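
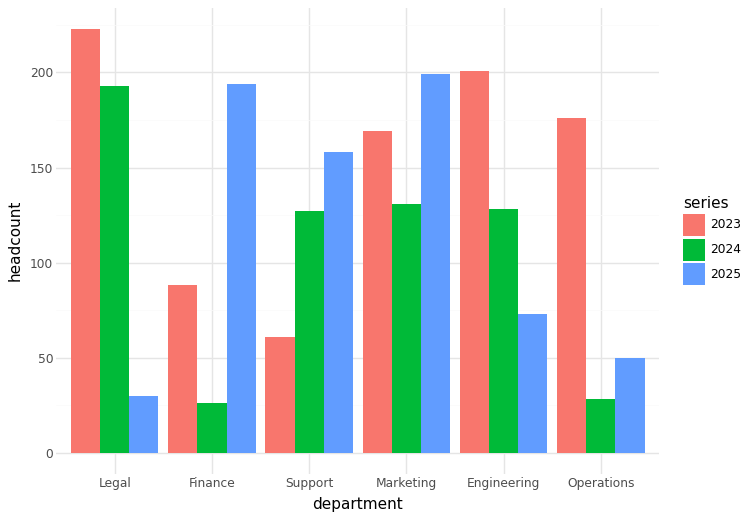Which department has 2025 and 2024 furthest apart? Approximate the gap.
Finance, ≈ 180

Finance: 2025 ≈ 200, 2024 ≈ 20 → gap ≈ 180. Next-largest (Legal) is only ≈ 160.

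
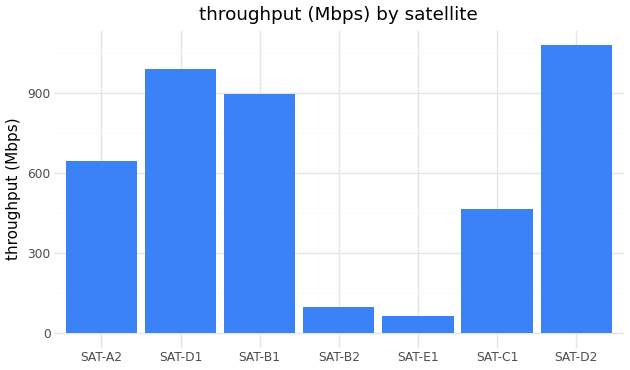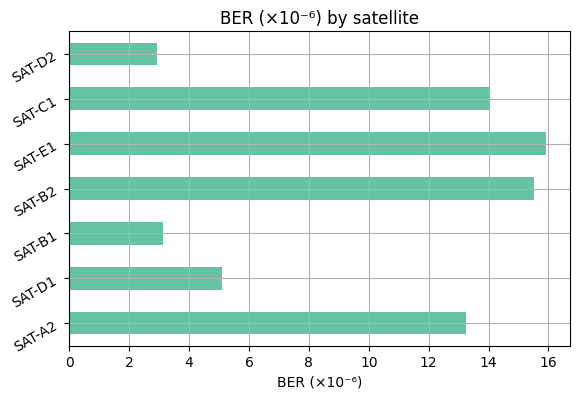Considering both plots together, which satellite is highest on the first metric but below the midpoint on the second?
SAT-D2

Chart 2 median BER (×10⁻⁶) ≈ 14; below-median satellites: SAT-D1, SAT-B1, SAT-D2. Among those, SAT-D2 has the highest throughput (Mbps) (≈ 1100).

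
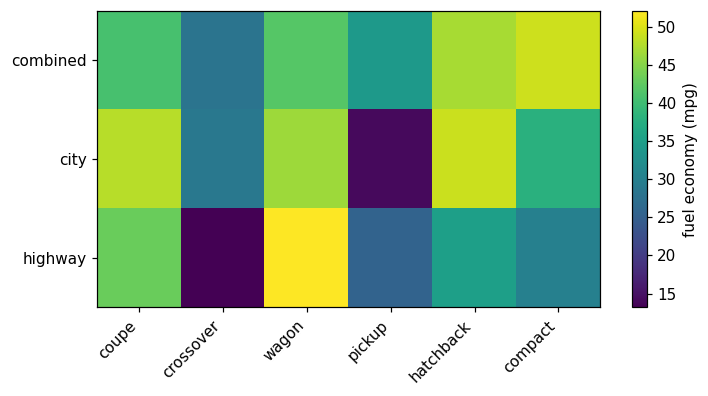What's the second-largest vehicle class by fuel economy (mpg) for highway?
coupe

Top 3 for highway: wagon ≈ 50, coupe ≈ 45, hatchback ≈ 35.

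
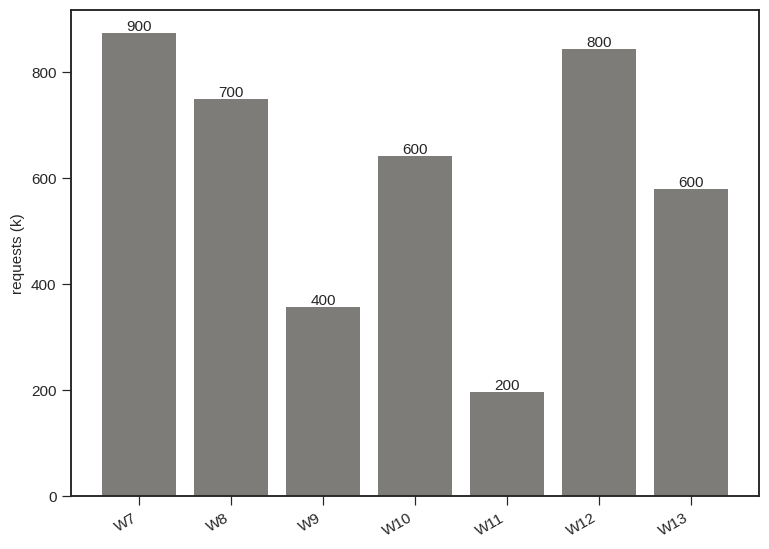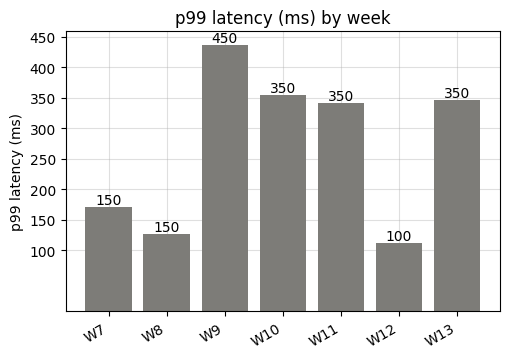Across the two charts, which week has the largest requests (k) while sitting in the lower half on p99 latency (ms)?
W7

Chart 2 median p99 latency (ms) ≈ 350; below-median weeks: W7, W8, W12. Among those, W7 has the highest requests (k) (≈ 900).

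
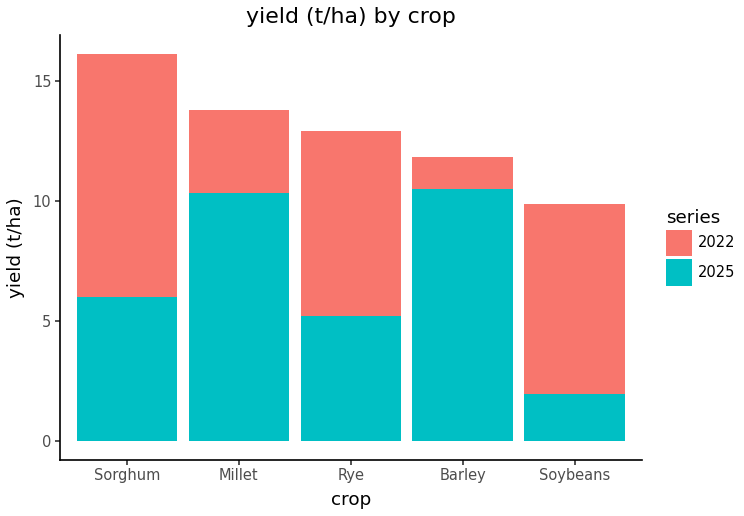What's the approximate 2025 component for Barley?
2025 top ≈ 10, bottom ≈ 0; segment ≈ 10.

≈ 10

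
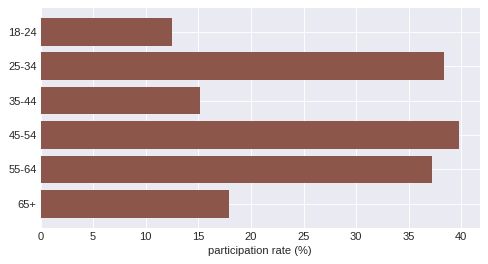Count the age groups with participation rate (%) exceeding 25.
Above 25: 25-34, 45-54, 55-64.

3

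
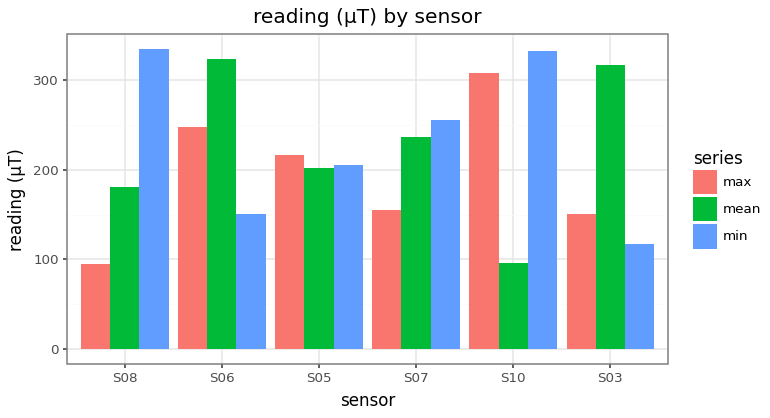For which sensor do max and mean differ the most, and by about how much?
S10: max ≈ 300, mean ≈ 100 → gap ≈ 200. Next-largest (S03) is only ≈ 150.

S10, ≈ 200 µT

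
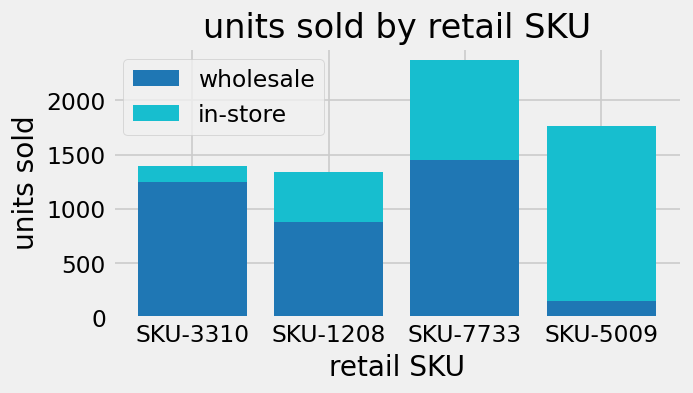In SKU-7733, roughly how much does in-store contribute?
≈ 1000

in-store top ≈ 2400, bottom ≈ 1400; segment ≈ 1000.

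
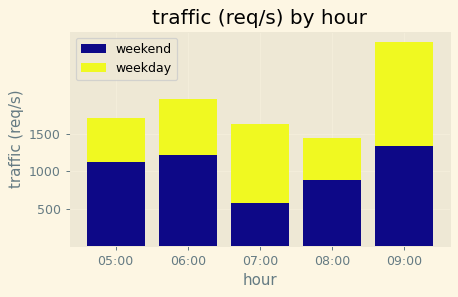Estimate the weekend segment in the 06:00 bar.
≈ 1000

weekend top ≈ 1000, bottom ≈ 0; segment ≈ 1000.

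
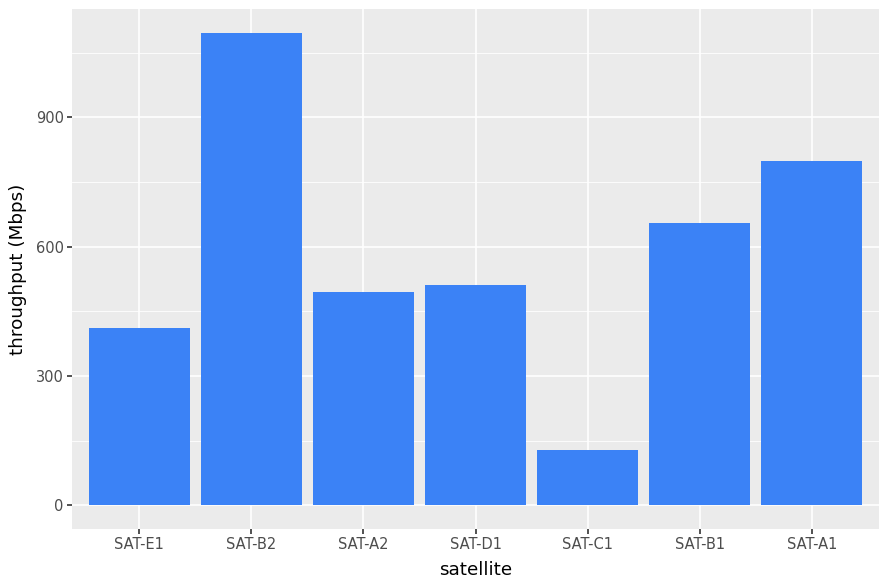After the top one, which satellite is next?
Top 3: SAT-B2 ≈ 1100, SAT-A1 ≈ 800, SAT-B1 ≈ 700.

SAT-A1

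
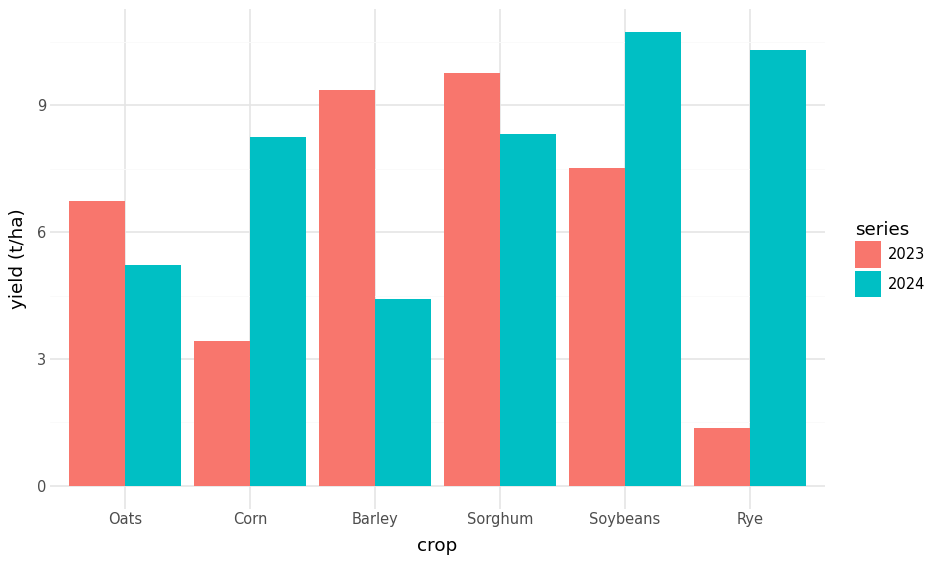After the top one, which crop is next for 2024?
Rye

Top 3 for 2024: Soybeans ≈ 11, Rye ≈ 10, Sorghum ≈ 8.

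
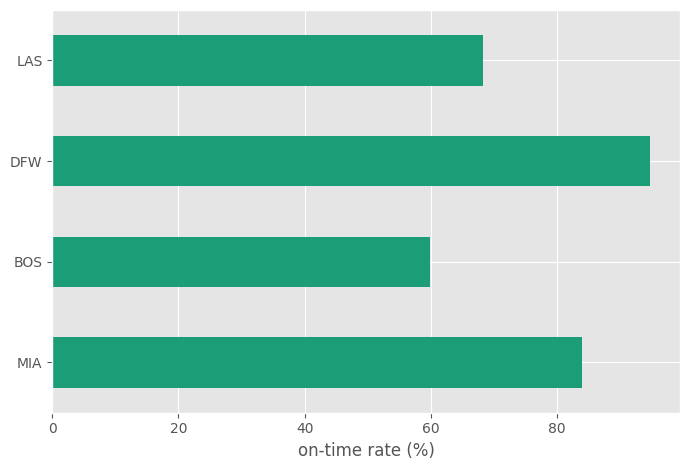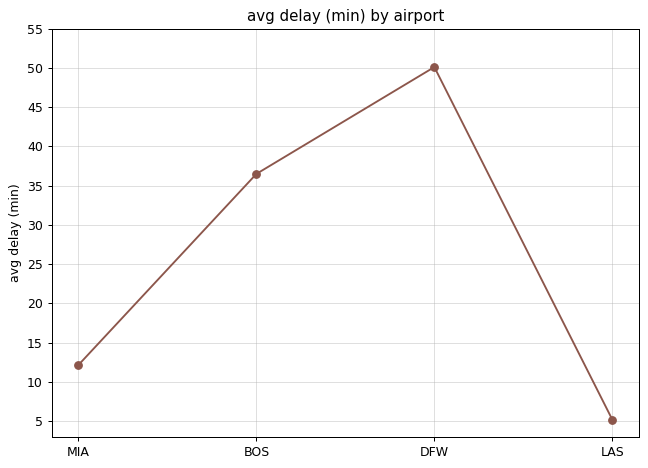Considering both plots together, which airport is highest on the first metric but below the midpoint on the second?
Chart 2 median avg delay (min) ≈ 25; below-median airports: MIA, LAS. Among those, MIA has the highest on-time rate (%) (≈ 80).

MIA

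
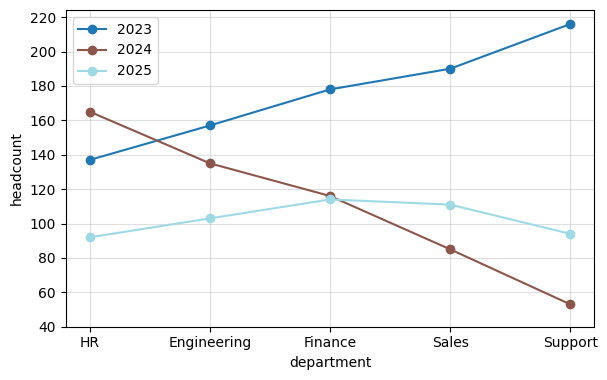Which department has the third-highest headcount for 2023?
Finance

Top 4 for 2023: Support ≈ 220, Sales ≈ 200, Finance ≈ 180, Engineering ≈ 160.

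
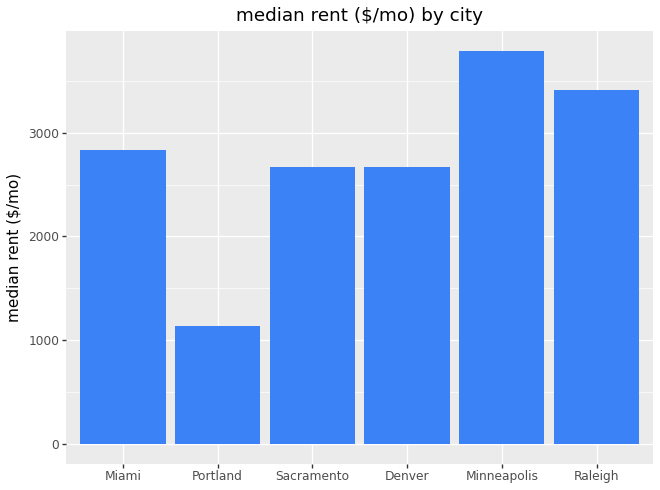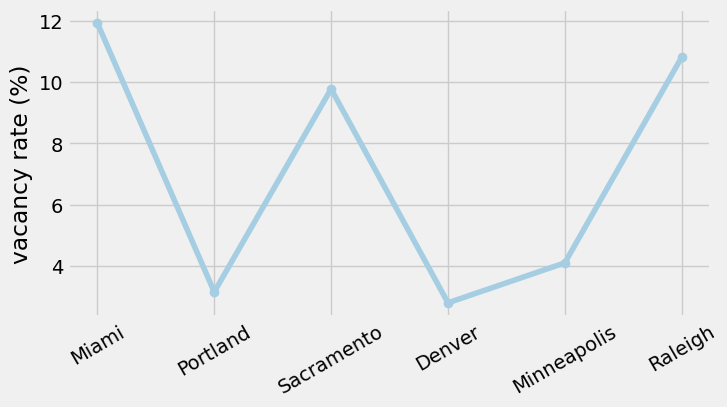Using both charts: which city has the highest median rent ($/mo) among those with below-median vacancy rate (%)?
Chart 2 median vacancy rate (%) ≈ 6; below-median cities: Portland, Denver, Minneapolis. Among those, Minneapolis has the highest median rent ($/mo) (≈ 4000).

Minneapolis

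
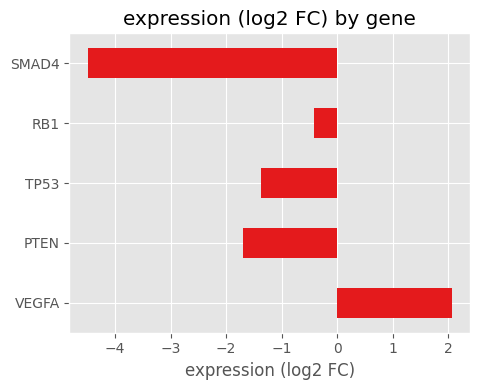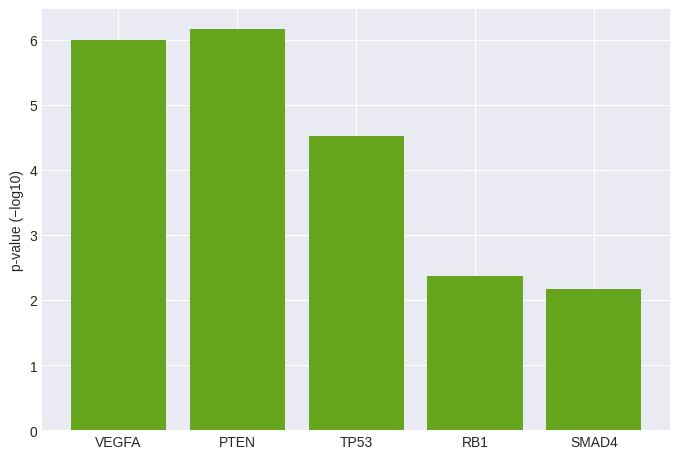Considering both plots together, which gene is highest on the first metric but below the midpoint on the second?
Chart 2 median p-value (−log10) ≈ 5; below-median genes: RB1, SMAD4. Among those, RB1 has the highest expression (log2 FC) (≈ -0.4).

RB1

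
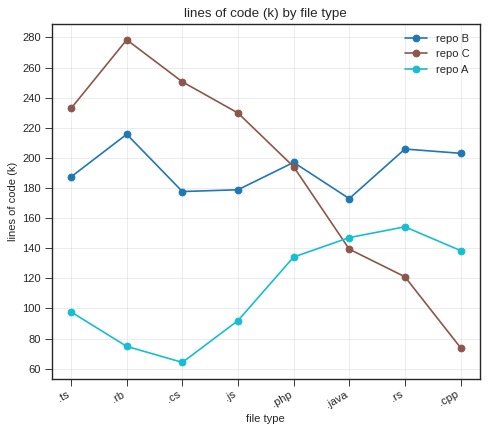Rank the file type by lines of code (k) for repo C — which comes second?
.cs

Top 3 for repo C: .rb ≈ 280, .cs ≈ 260, .ts ≈ 240.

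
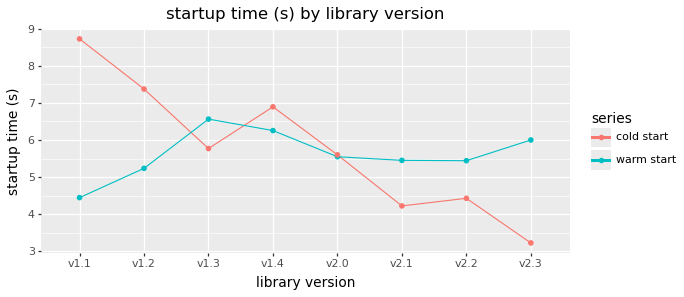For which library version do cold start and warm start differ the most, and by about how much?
v1.1: cold start ≈ 8.5, warm start ≈ 4.5 → gap ≈ 4.0. Next-largest (v2.3) is only ≈ 3.0.

v1.1, ≈ 4.0 s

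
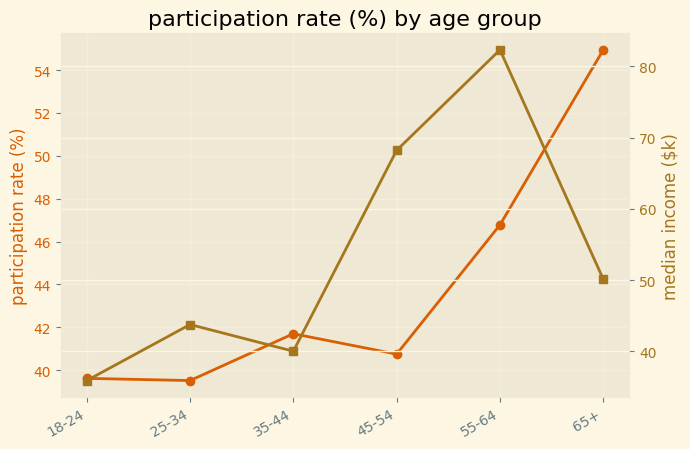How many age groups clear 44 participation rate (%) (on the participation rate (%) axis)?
2

Above 44: 55-64, 65+.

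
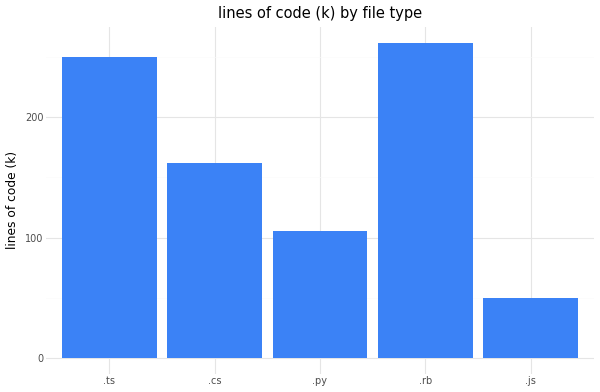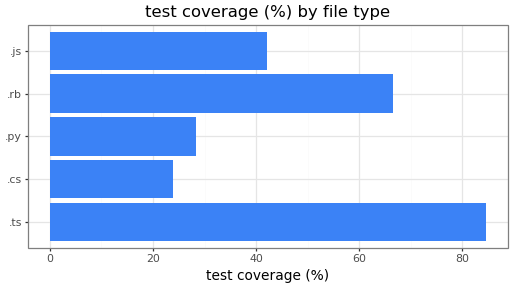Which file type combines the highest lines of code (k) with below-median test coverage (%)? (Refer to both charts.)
.cs

Chart 2 median test coverage (%) ≈ 40; below-median file types: .cs, .py. Among those, .cs has the highest lines of code (k) (≈ 150).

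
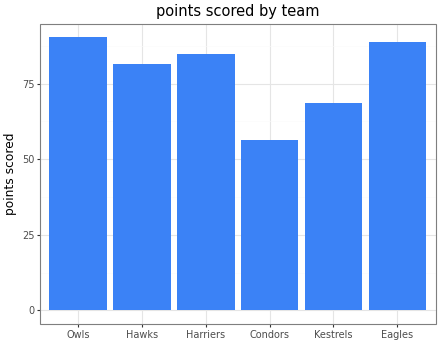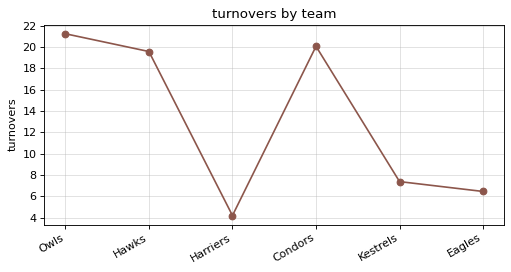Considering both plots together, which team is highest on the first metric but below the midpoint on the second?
Chart 2 median turnovers ≈ 14; below-median teams: Harriers, Kestrels, Eagles. Among those, Eagles has the highest points scored (≈ 90).

Eagles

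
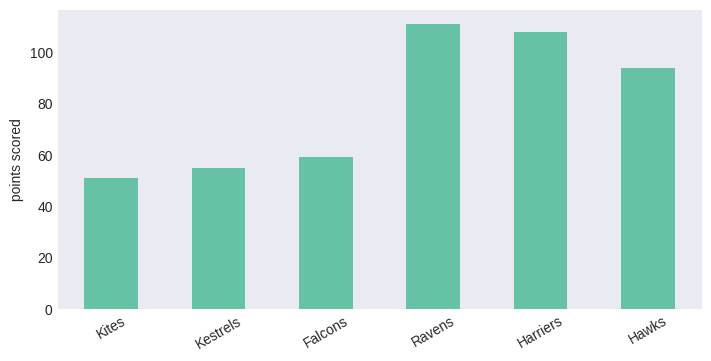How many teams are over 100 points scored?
2

Above 100: Ravens, Harriers.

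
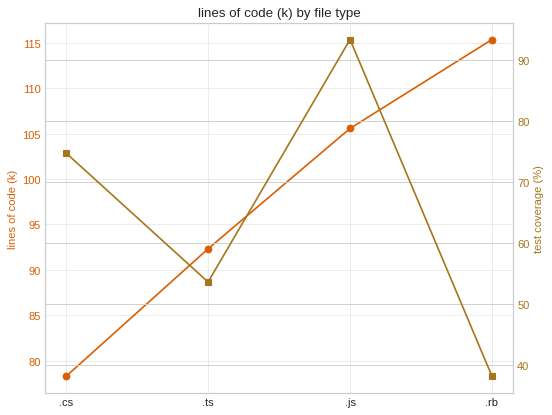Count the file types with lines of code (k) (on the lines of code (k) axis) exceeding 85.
Above 85: .ts, .js, .rb.

3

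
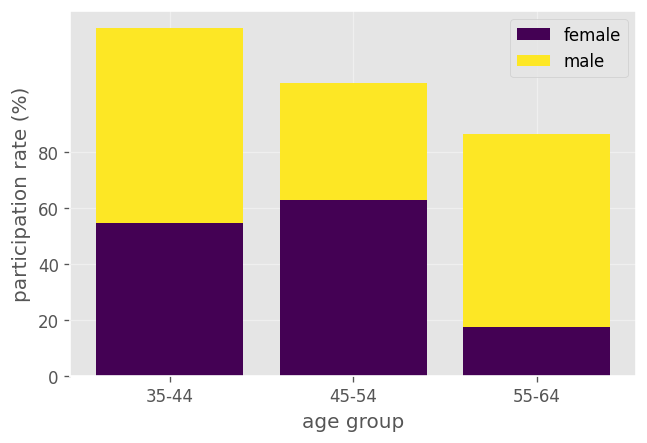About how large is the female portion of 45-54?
≈ 60

female top ≈ 60, bottom ≈ 0; segment ≈ 60.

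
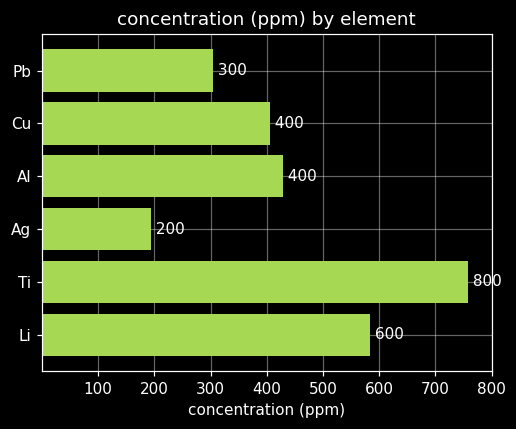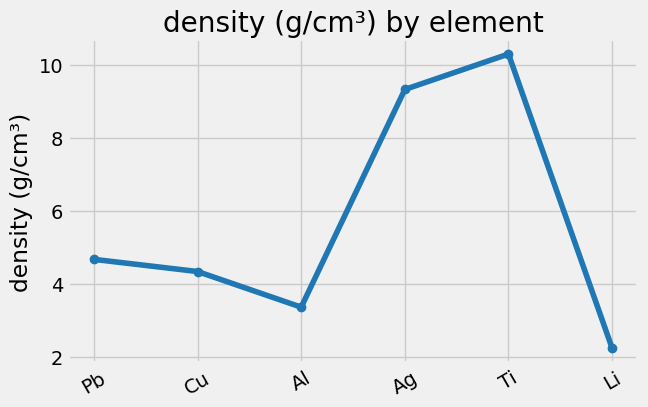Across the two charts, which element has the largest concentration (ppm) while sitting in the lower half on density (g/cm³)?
Chart 2 median density (g/cm³) ≈ 4; below-median elements: Cu, Al, Li. Among those, Li has the highest concentration (ppm) (≈ 600).

Li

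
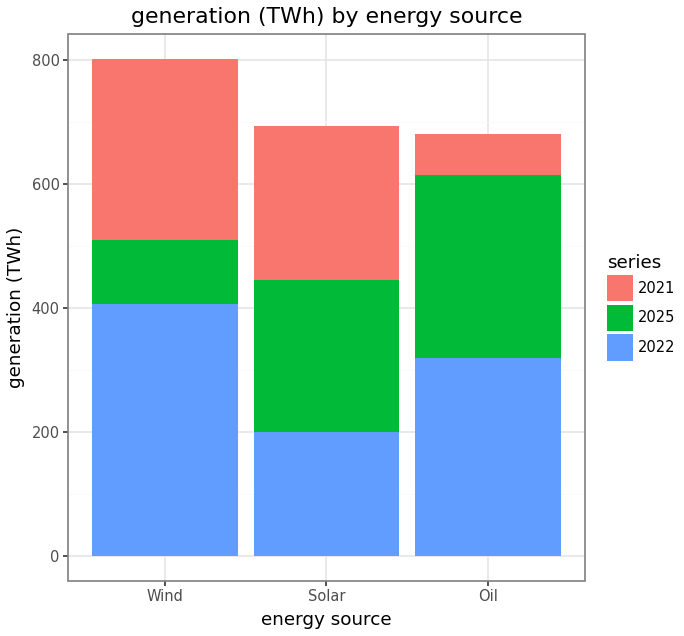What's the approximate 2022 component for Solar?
≈ 200

2022 top ≈ 200, bottom ≈ 0; segment ≈ 200.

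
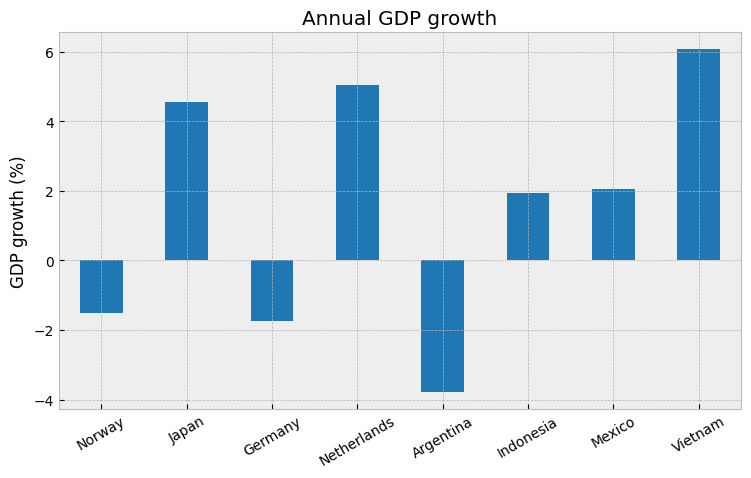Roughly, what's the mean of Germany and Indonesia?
≈ 0

(-2 + 2) / 2 ≈ 0.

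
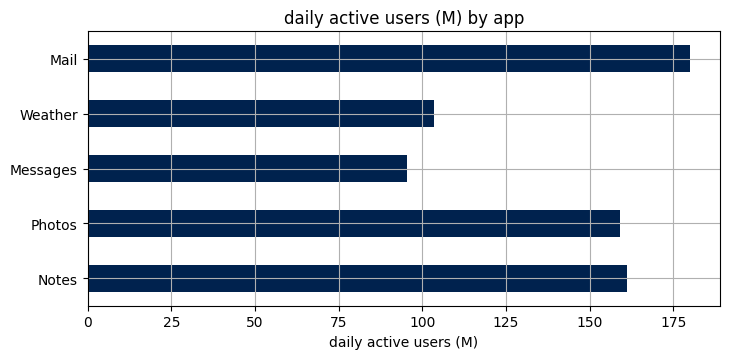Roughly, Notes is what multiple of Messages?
≈ 1.6×

Notes ≈ 160, Messages ≈ 100; 160/100 ≈ 1.6.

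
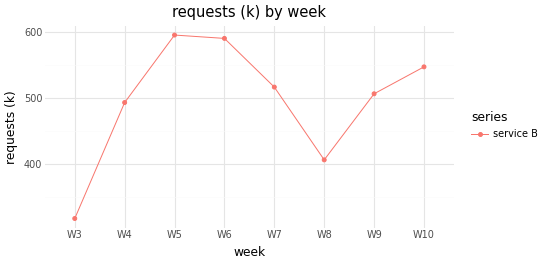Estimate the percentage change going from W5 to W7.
≈ -12.5%

W5 ≈ 600, W7 ≈ 525; (525 − 600) / 600 ≈ -12.5%.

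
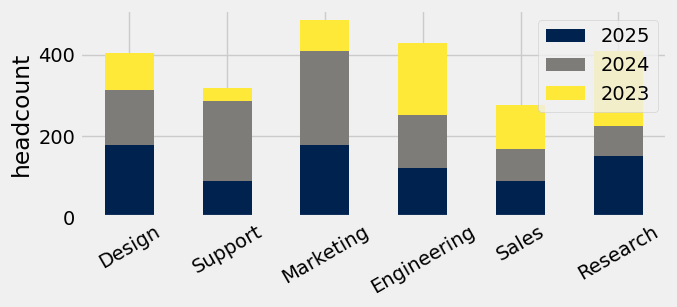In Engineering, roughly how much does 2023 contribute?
≈ 200

2023 top ≈ 450, bottom ≈ 250; segment ≈ 200.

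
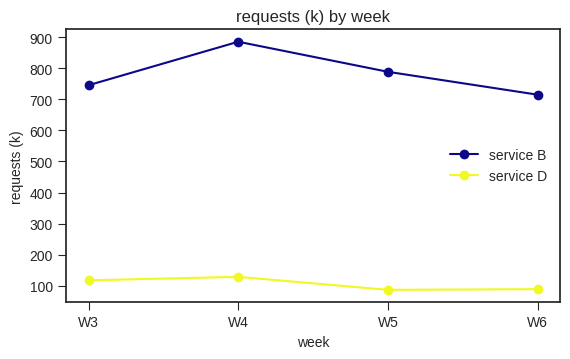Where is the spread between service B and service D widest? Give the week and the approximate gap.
W4, ≈ 800 k

W4: service B ≈ 900, service D ≈ 100 → gap ≈ 800. Next-largest (W5) is only ≈ 700.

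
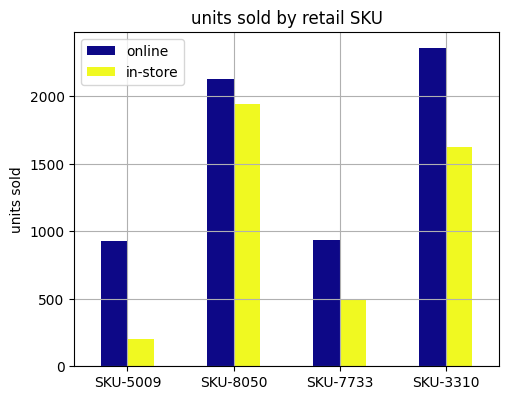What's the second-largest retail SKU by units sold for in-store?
Top 3 for in-store: SKU-8050 ≈ 2000, SKU-3310 ≈ 1600, SKU-7733 ≈ 400.

SKU-3310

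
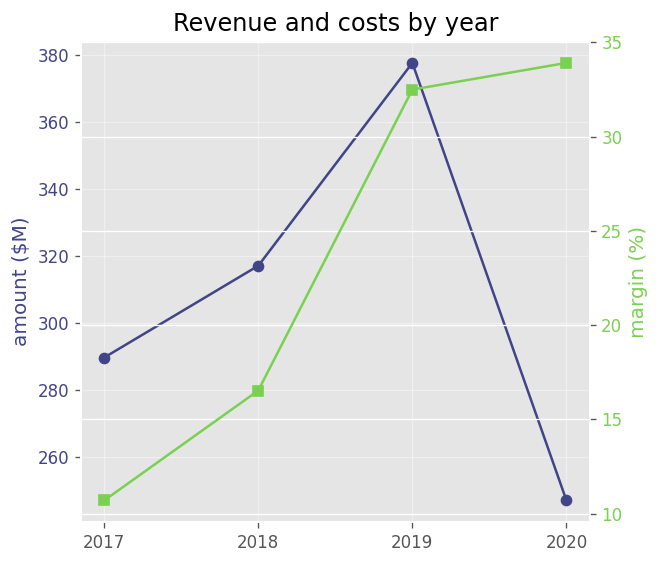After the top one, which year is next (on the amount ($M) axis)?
2018

Top 3 (on the amount ($M) axis): 2019 ≈ 380, 2018 ≈ 320, 2017 ≈ 280.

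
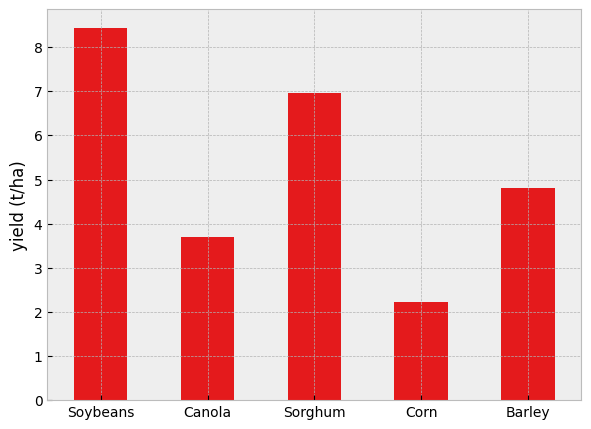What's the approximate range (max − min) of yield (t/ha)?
Max Soybeans ≈ 8, min Corn ≈ 2; range ≈ 6.

≈ 6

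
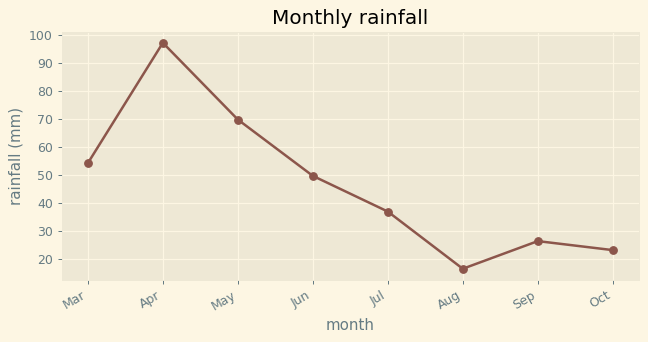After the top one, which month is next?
May

Top 3: Apr ≈ 100, May ≈ 70, Mar ≈ 50.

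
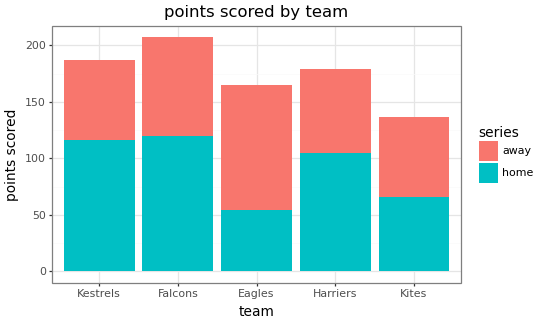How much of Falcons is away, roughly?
away top ≈ 200, bottom ≈ 120; segment ≈ 80.

≈ 80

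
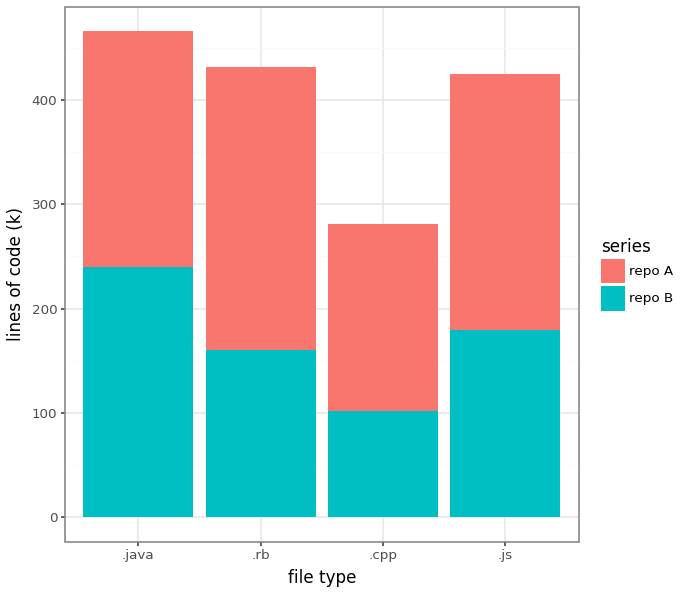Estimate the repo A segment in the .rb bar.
repo A top ≈ 450, bottom ≈ 150; segment ≈ 300.

≈ 300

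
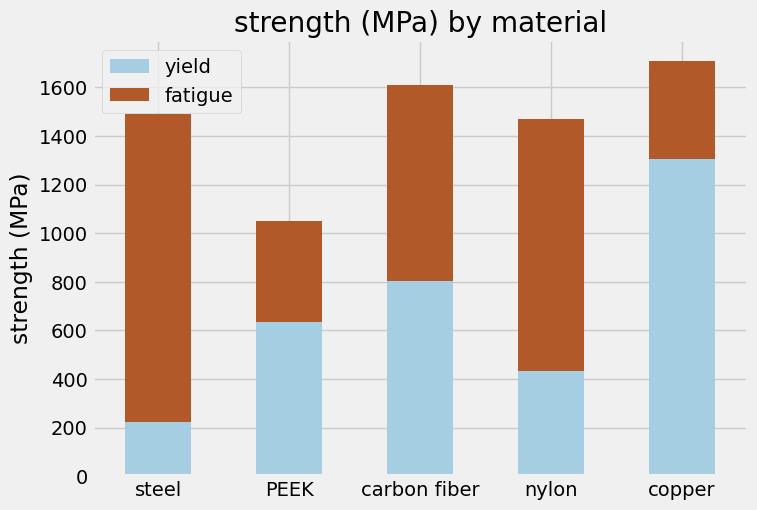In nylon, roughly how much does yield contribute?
yield top ≈ 400, bottom ≈ 0; segment ≈ 400.

≈ 400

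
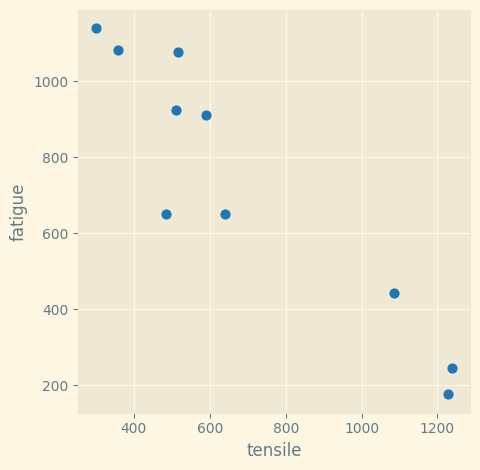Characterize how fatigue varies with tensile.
negative, strong

Points are negatively correlated; strong (|r| ≈ 0.9).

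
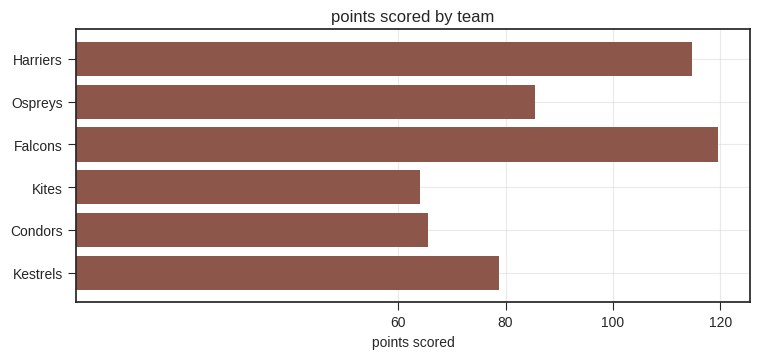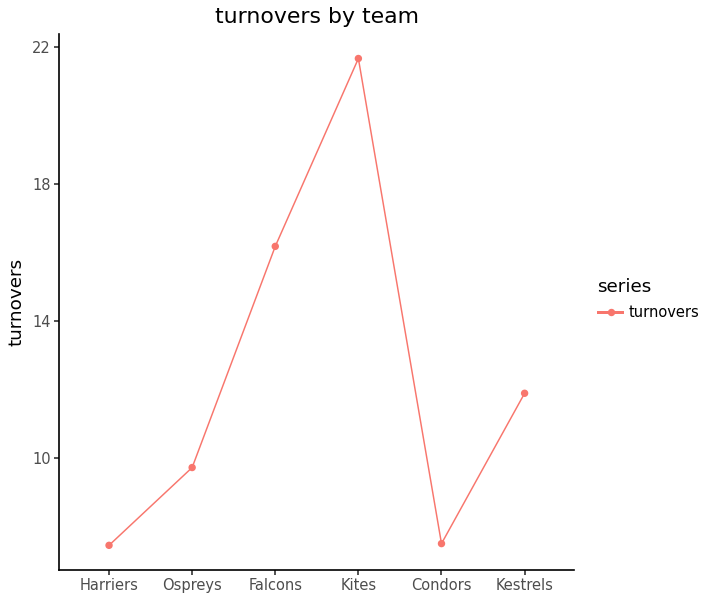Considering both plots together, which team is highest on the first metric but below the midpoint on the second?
Chart 2 median turnovers ≈ 10; below-median teams: Harriers, Ospreys, Condors. Among those, Harriers has the highest points scored (≈ 120).

Harriers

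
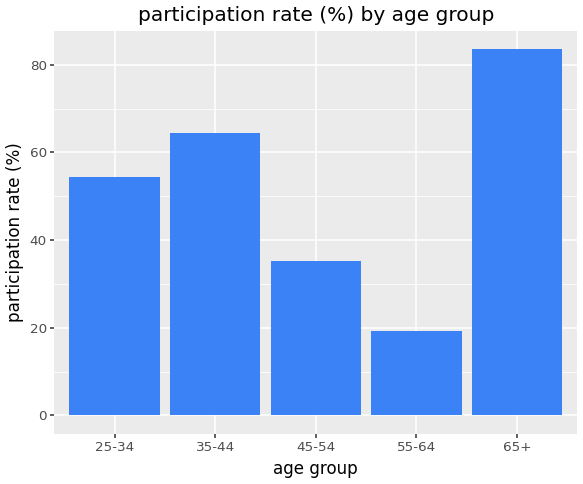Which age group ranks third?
25-34

Top 4: 65+ ≈ 80, 35-44 ≈ 60, 25-34 ≈ 50, 45-54 ≈ 40.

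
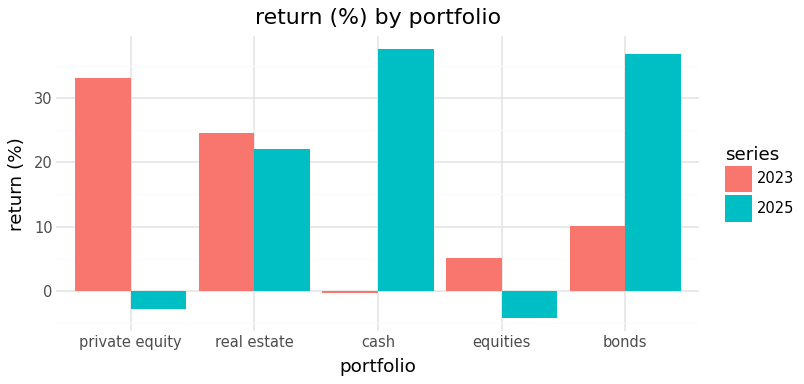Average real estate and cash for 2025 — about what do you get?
≈ 30

(20 + 40) / 2 ≈ 30.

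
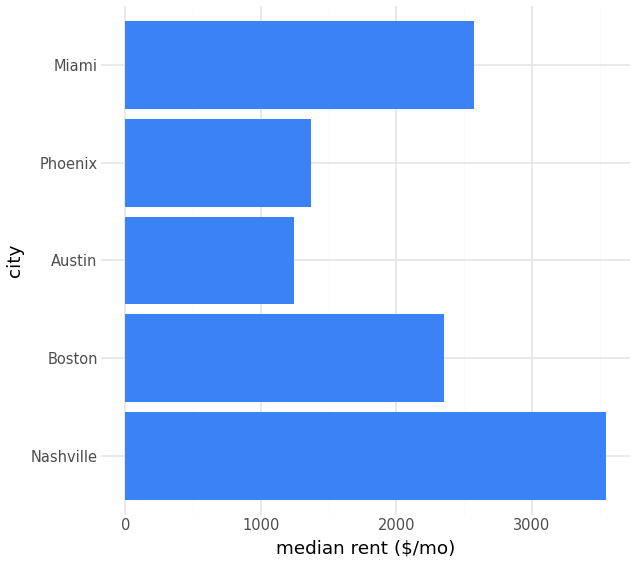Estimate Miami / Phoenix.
Miami ≈ 2500, Phoenix ≈ 1500; 2500/1500 ≈ 1.67.

≈ 1.67×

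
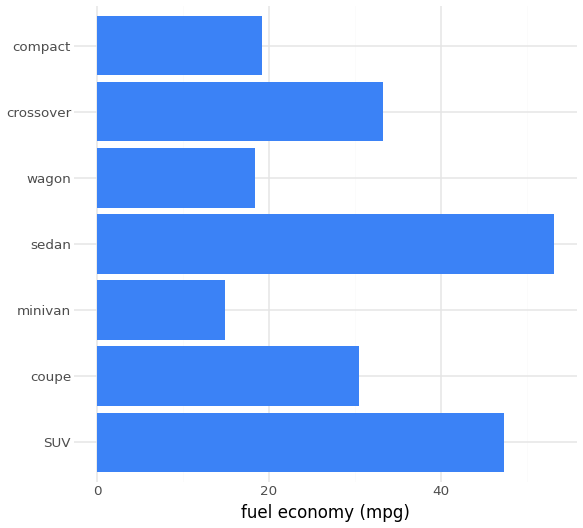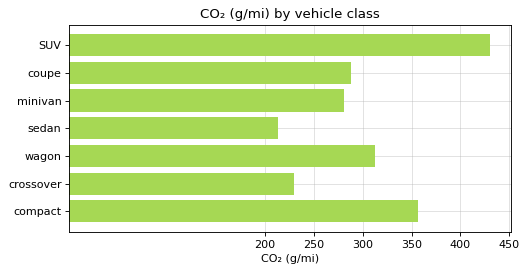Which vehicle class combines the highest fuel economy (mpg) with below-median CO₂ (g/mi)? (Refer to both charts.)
sedan

Chart 2 median CO₂ (g/mi) ≈ 300; below-median vehicle classes: minivan, sedan, crossover. Among those, sedan has the highest fuel economy (mpg) (≈ 55).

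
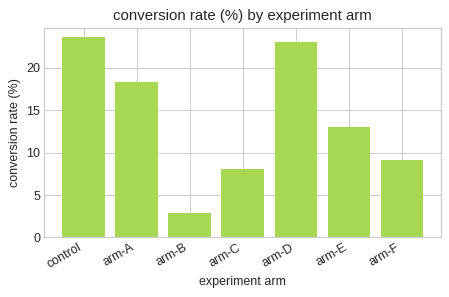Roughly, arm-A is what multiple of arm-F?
≈ 1.8×

arm-A ≈ 18, arm-F ≈ 10; 18/10 ≈ 1.8.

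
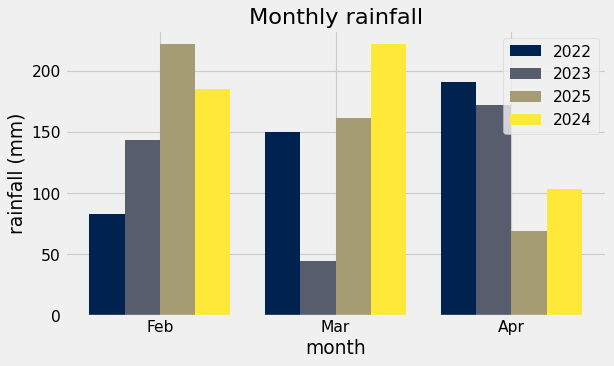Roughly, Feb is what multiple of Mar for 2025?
≈ 1.38×

Feb ≈ 220, Mar ≈ 160; 220/160 ≈ 1.38.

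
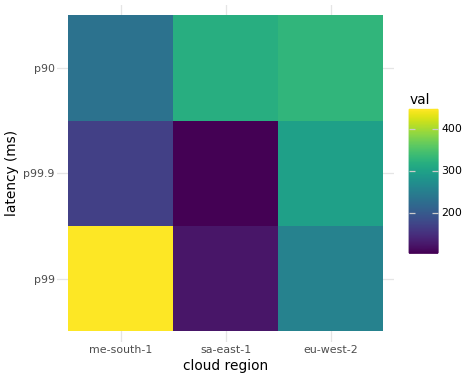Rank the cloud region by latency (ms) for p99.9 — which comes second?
Top 3 for p99.9: eu-west-2 ≈ 300, me-south-1 ≈ 150, sa-east-1 ≈ 100.

me-south-1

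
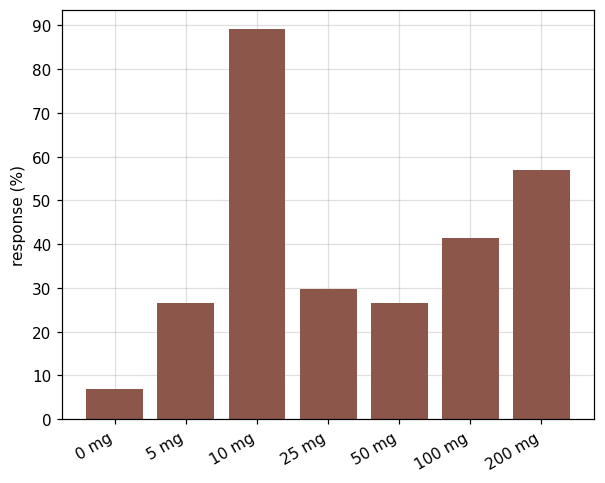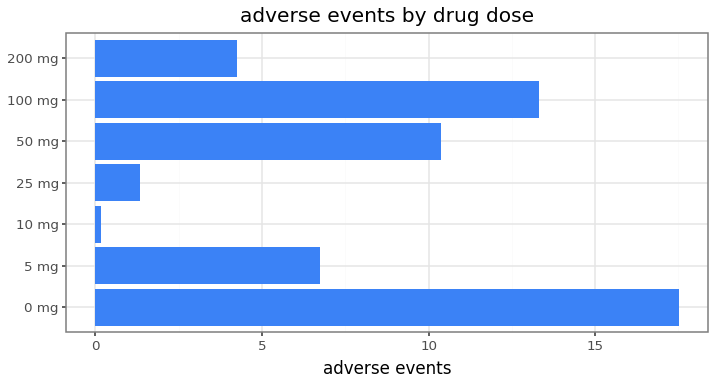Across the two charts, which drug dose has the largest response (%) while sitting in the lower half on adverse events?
Chart 2 median adverse events ≈ 6; below-median drug doses: 10 mg, 25 mg, 200 mg. Among those, 10 mg has the highest response (%) (≈ 90).

10 mg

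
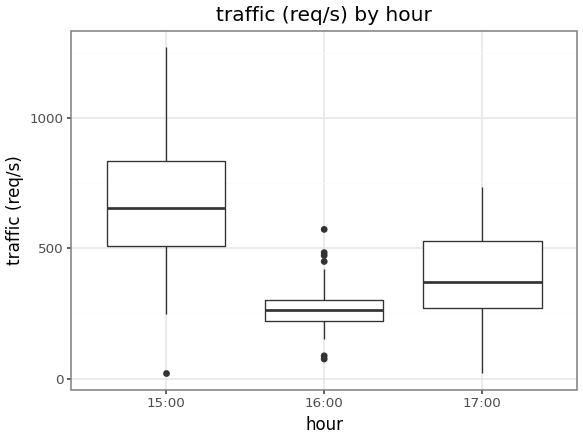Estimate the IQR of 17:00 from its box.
Q3 ≈ 550, Q1 ≈ 250; IQR ≈ 300.

≈ 300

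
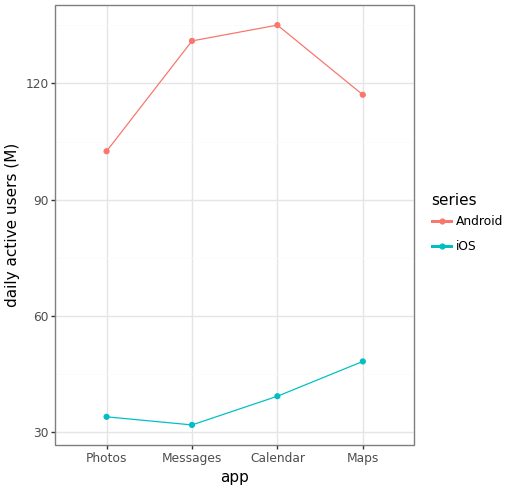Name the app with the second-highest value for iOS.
Top 3 for iOS: Maps ≈ 50, Calendar ≈ 40, Photos ≈ 30.

Calendar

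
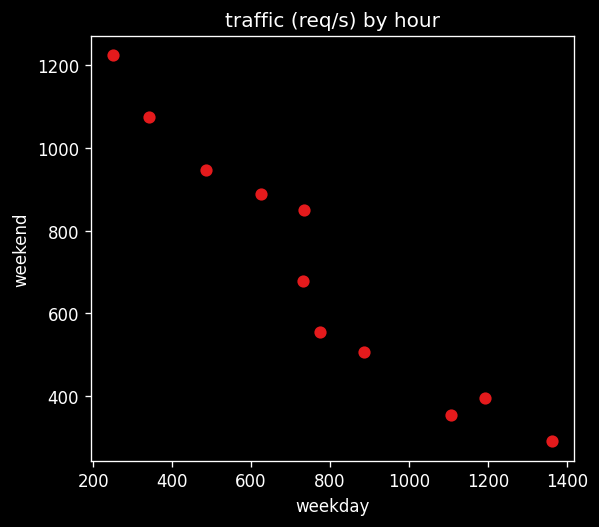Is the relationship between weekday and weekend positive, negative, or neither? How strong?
negative, strong

Points are negatively correlated; strong (|r| ≈ 1.0).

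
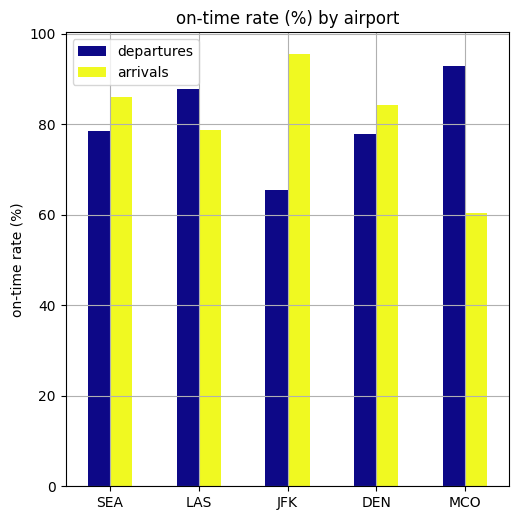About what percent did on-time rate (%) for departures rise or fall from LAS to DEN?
≈ -11.1%

LAS ≈ 90, DEN ≈ 80; (80 − 90) / 90 ≈ -11.1%.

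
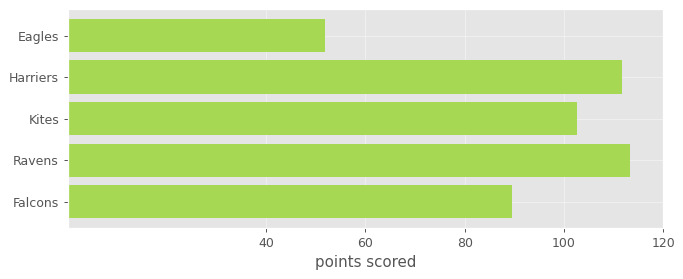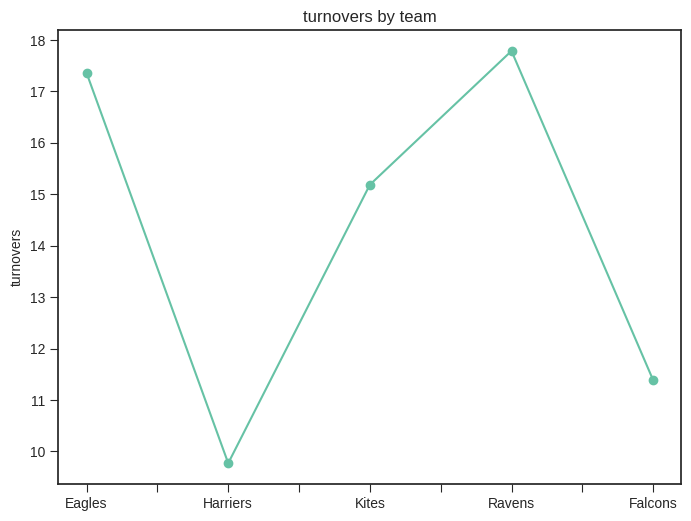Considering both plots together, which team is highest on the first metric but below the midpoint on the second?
Harriers

Chart 2 median turnovers ≈ 16; below-median teams: Harriers, Falcons. Among those, Harriers has the highest points scored (≈ 120).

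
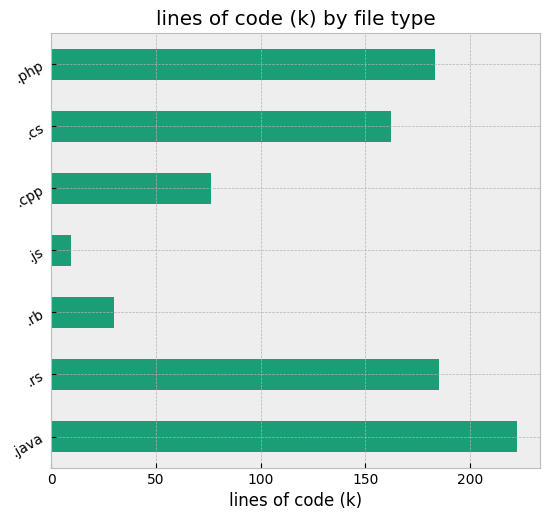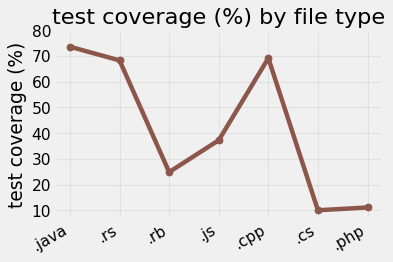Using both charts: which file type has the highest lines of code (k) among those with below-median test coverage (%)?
.php

Chart 2 median test coverage (%) ≈ 40; below-median file types: .rb, .cs, .php. Among those, .php has the highest lines of code (k) (≈ 175).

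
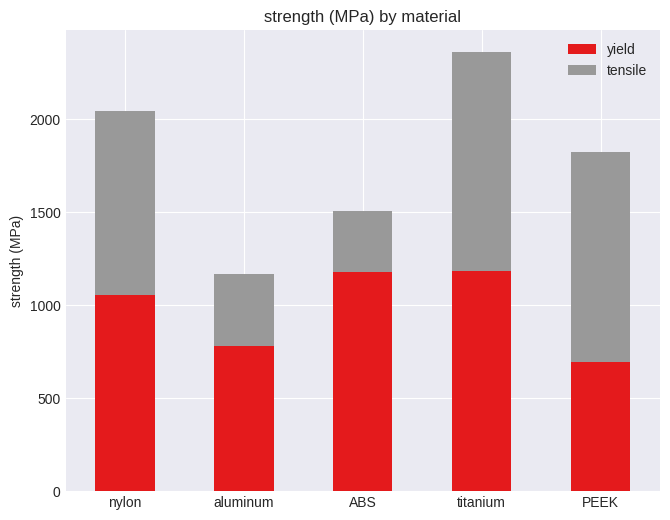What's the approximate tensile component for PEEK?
tensile top ≈ 1800, bottom ≈ 600; segment ≈ 1200.

≈ 1200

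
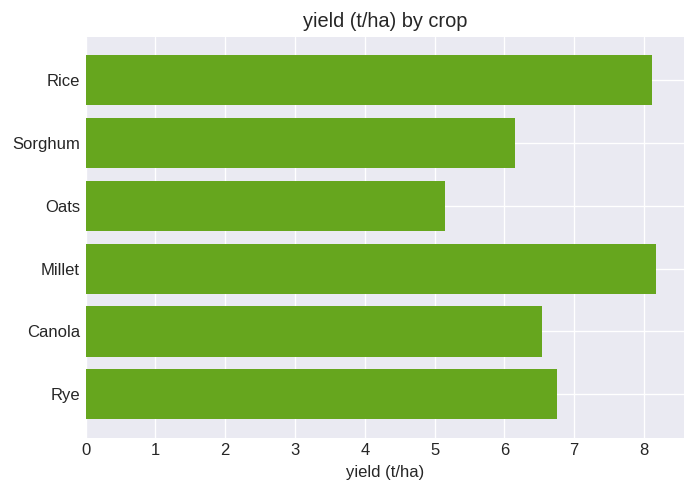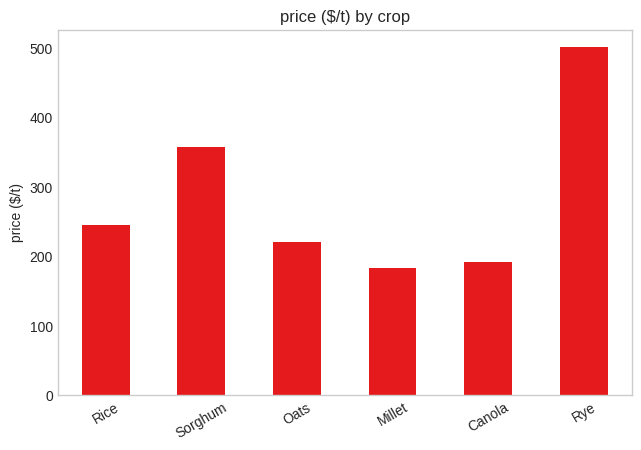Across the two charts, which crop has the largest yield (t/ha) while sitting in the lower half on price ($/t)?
Chart 2 median price ($/t) ≈ 250; below-median crops: Oats, Millet, Canola. Among those, Millet has the highest yield (t/ha) (≈ 8).

Millet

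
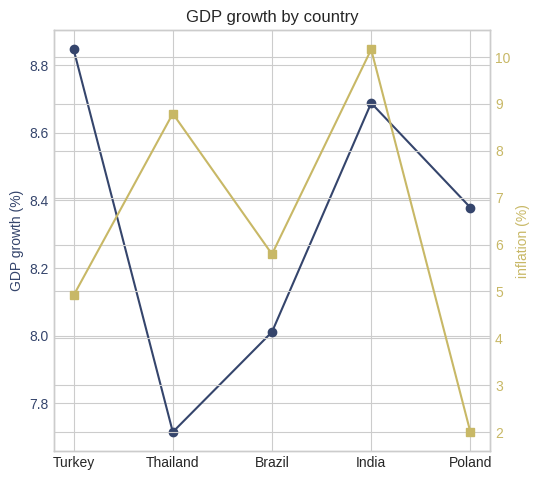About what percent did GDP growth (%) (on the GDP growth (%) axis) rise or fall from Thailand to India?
≈ +13%

Thailand ≈ 7.7, India ≈ 8.7; (8.7 − 7.7) / 7.7 ≈ +13%.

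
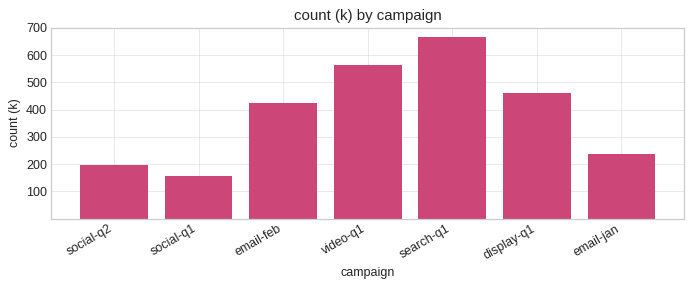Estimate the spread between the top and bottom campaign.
≈ 500

Max search-q1 ≈ 700, min social-q1 ≈ 200; range ≈ 500.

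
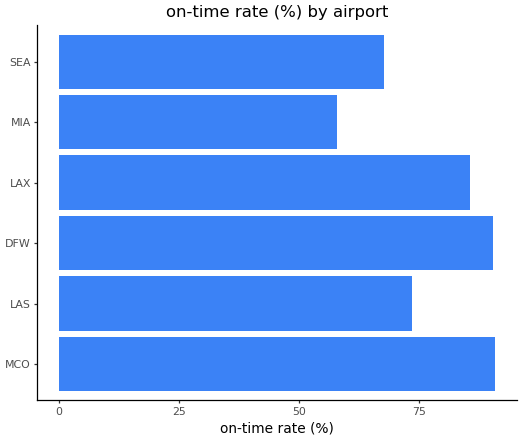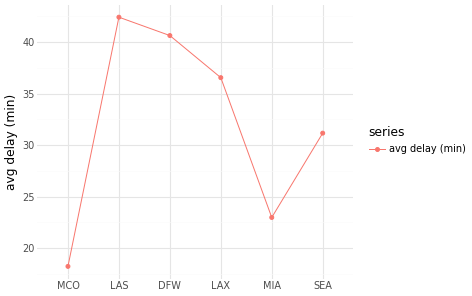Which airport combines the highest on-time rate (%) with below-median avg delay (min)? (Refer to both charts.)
Chart 2 median avg delay (min) ≈ 35; below-median airports: MCO, MIA, SEA. Among those, MCO has the highest on-time rate (%) (≈ 90).

MCO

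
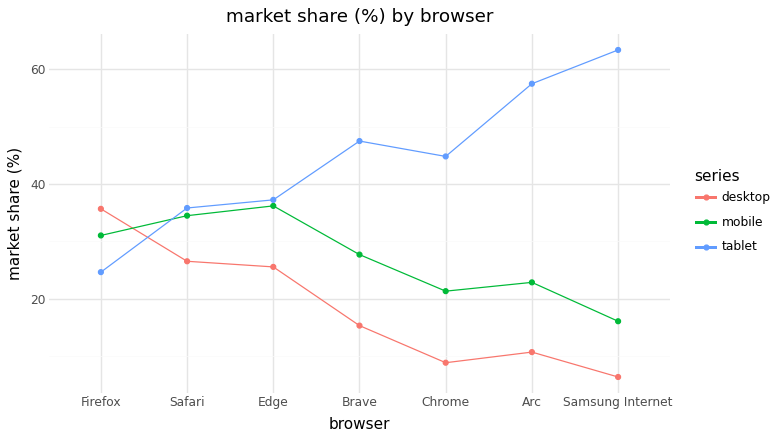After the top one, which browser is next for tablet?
Arc

Top 3 for tablet: Samsung Internet ≈ 65, Arc ≈ 55, Brave ≈ 45.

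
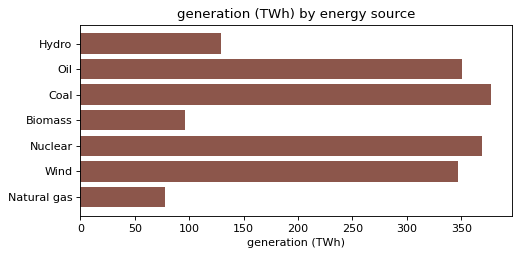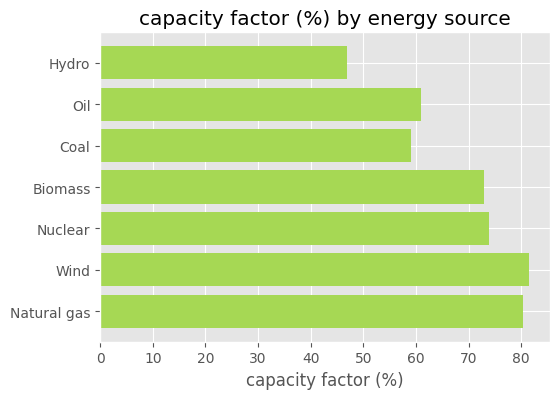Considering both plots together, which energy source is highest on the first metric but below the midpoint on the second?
Chart 2 median capacity factor (%) ≈ 70; below-median energy sources: Hydro, Oil, Coal. Among those, Coal has the highest generation (TWh) (≈ 400).

Coal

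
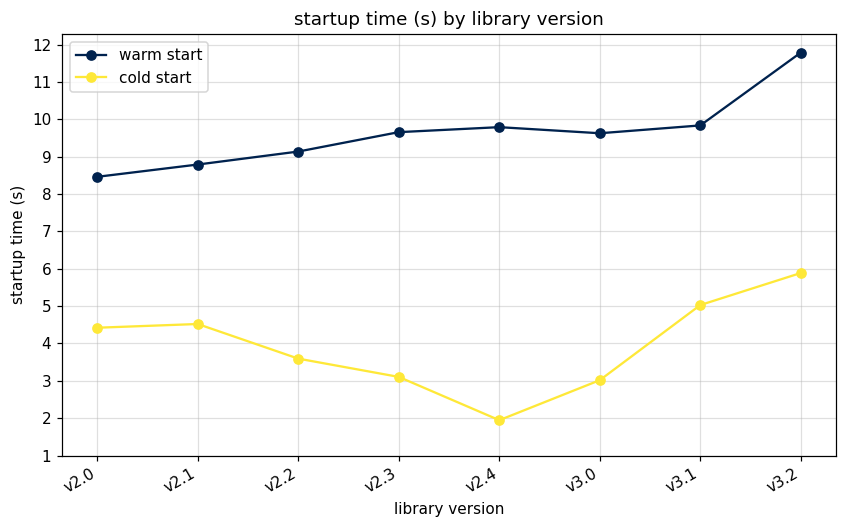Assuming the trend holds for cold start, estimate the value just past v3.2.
Last three: 3, 5, 6 → slope ≈ 1.5/step → next ≈ 7.5.

≈ 7.5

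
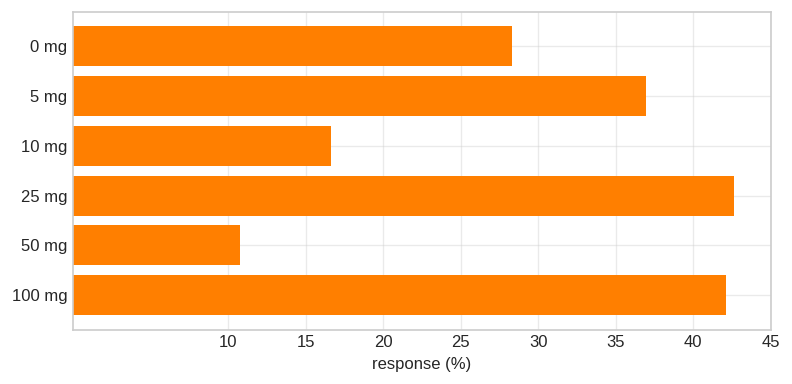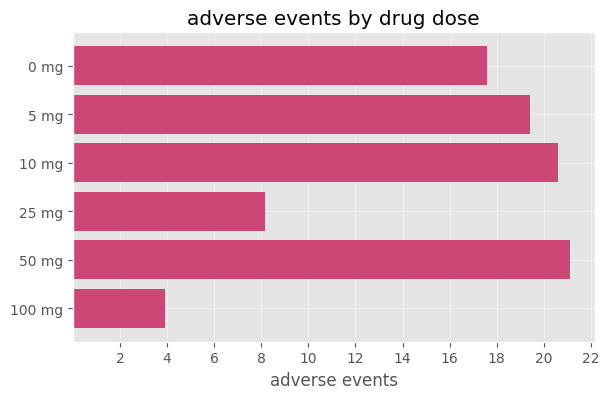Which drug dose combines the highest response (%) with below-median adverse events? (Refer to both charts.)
Chart 2 median adverse events ≈ 18; below-median drug doses: 0 mg, 25 mg, 100 mg. Among those, 25 mg has the highest response (%) (≈ 45).

25 mg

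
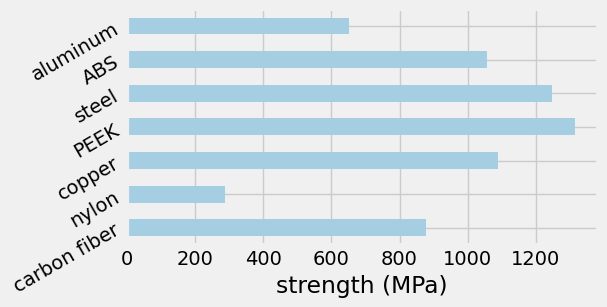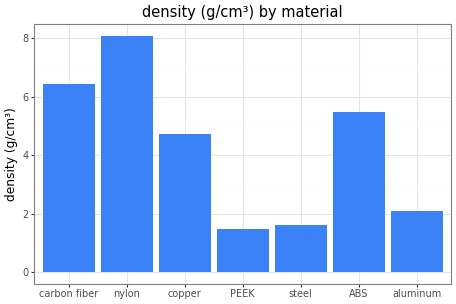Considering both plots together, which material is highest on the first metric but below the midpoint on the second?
PEEK

Chart 2 median density (g/cm³) ≈ 5; below-median materials: PEEK, steel, aluminum. Among those, PEEK has the highest strength (MPa) (≈ 1400).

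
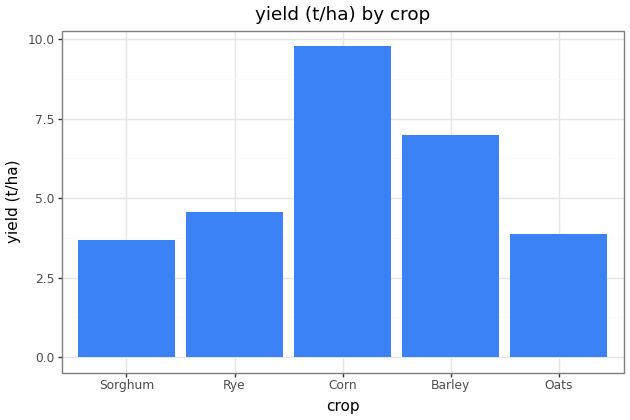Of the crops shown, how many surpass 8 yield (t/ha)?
Above 8: Corn.

1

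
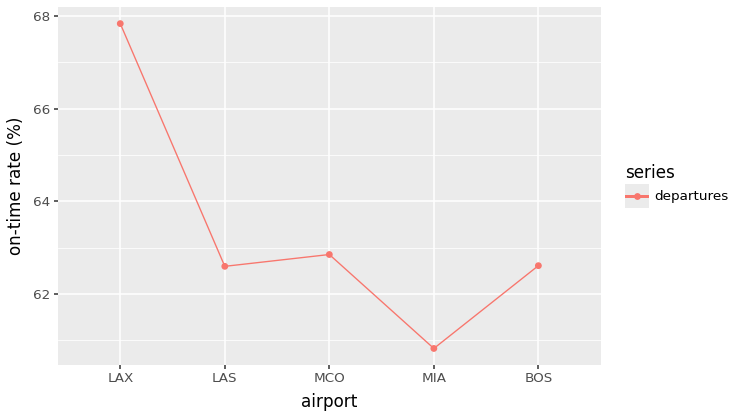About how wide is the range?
≈ 7

Max LAX ≈ 68, min MIA ≈ 61; range ≈ 7.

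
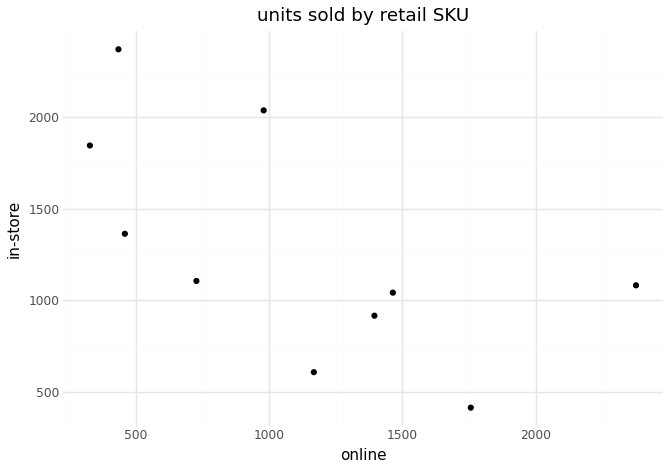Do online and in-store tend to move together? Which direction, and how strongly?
Points are negatively correlated; moderate (|r| ≈ 0.6).

negative, moderate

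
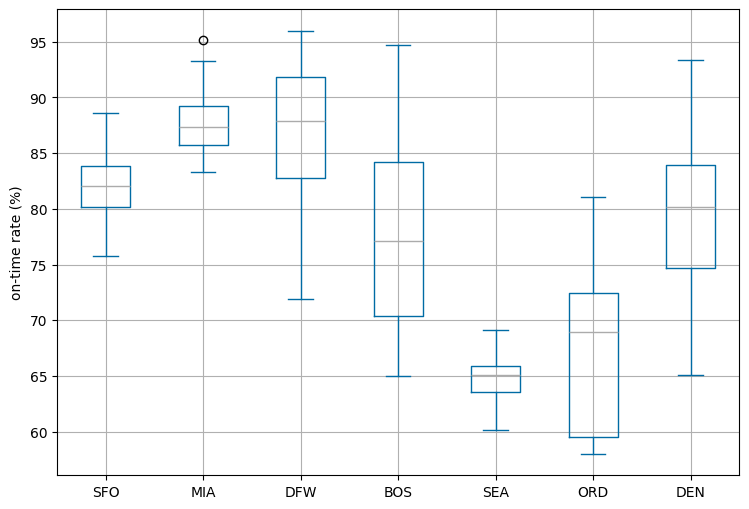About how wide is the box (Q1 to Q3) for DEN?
Q3 ≈ 84, Q1 ≈ 74; IQR ≈ 10.

≈ 10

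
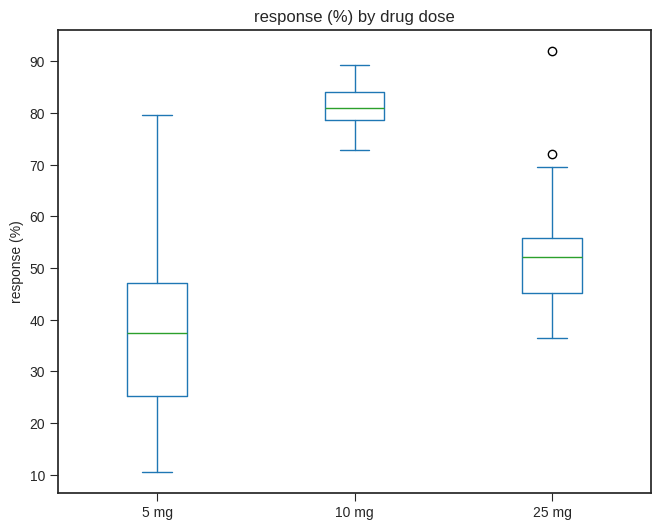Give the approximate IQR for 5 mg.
Q3 ≈ 45, Q1 ≈ 25; IQR ≈ 20.

≈ 20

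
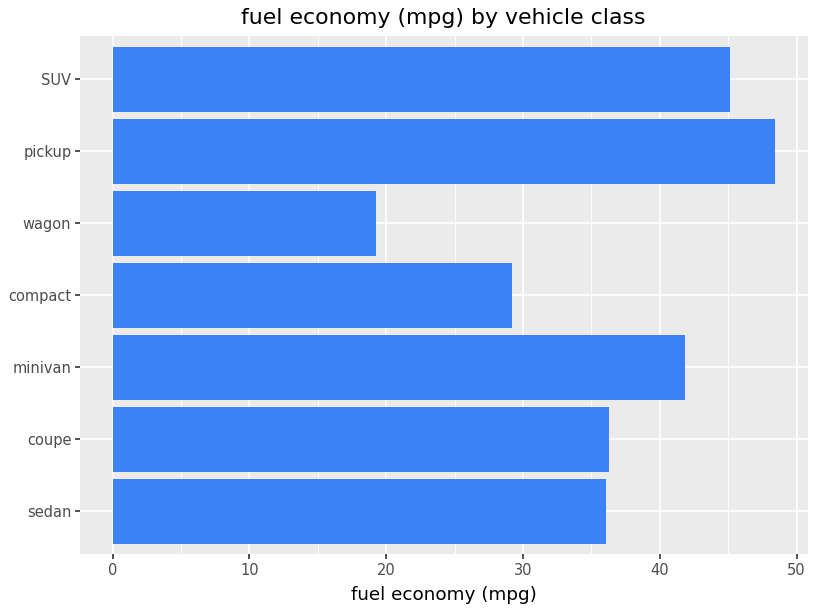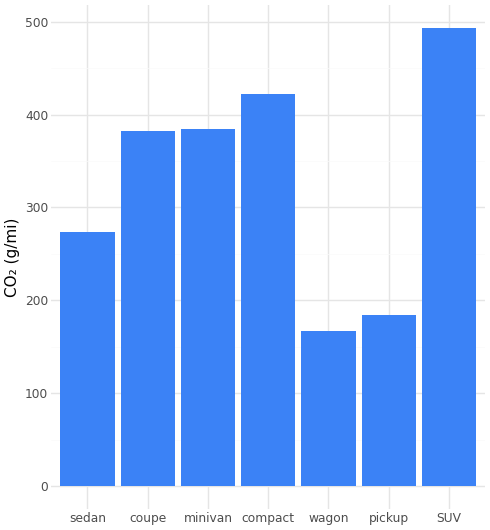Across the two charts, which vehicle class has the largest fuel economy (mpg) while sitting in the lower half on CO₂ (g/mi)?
Chart 2 median CO₂ (g/mi) ≈ 400; below-median vehicle classes: sedan, wagon, pickup. Among those, pickup has the highest fuel economy (mpg) (≈ 50).

pickup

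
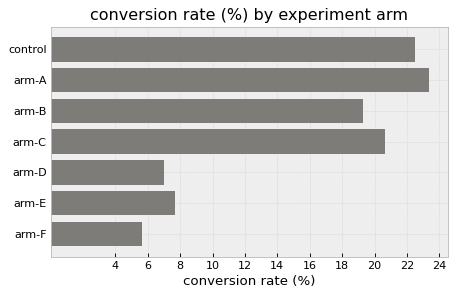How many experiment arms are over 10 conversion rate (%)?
4

Above 10: control, arm-A, arm-B, arm-C.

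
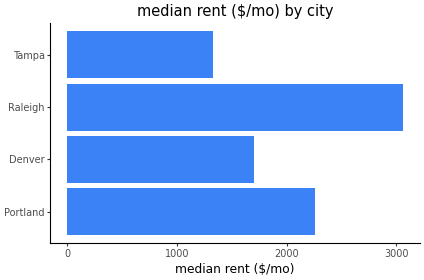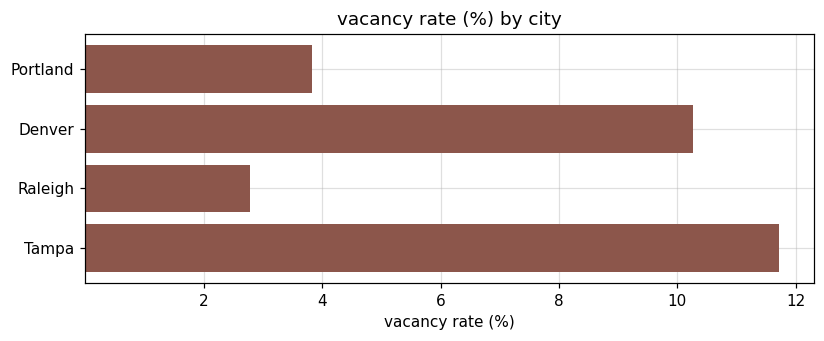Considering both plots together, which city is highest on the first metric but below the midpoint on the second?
Raleigh

Chart 2 median vacancy rate (%) ≈ 8; below-median cities: Portland, Raleigh. Among those, Raleigh has the highest median rent ($/mo) (≈ 3000).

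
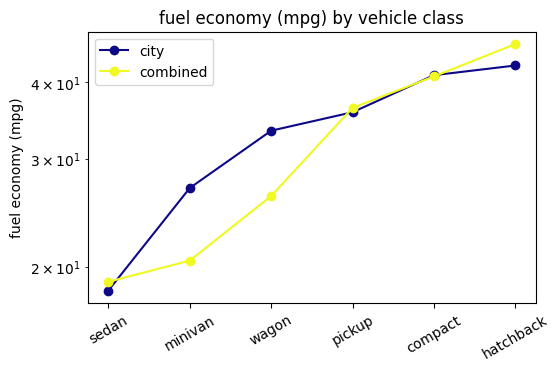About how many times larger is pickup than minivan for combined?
≈ 1.75×

pickup ≈ 35, minivan ≈ 20; 35/20 ≈ 1.75.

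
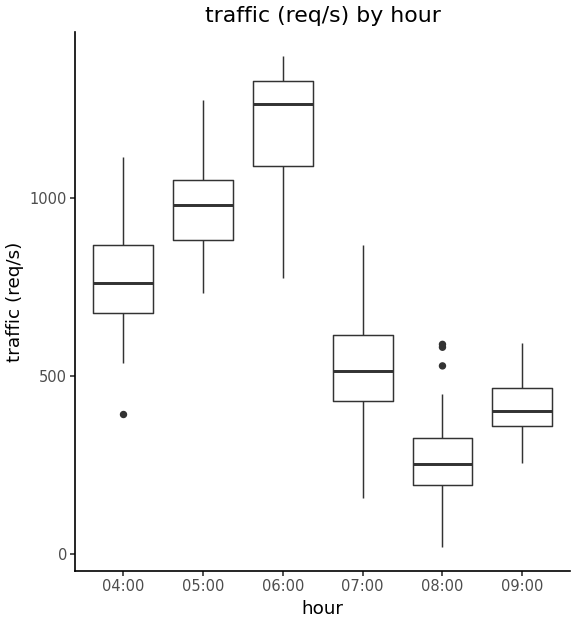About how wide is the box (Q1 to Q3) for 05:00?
≈ 200

Q3 ≈ 1100, Q1 ≈ 900; IQR ≈ 200.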